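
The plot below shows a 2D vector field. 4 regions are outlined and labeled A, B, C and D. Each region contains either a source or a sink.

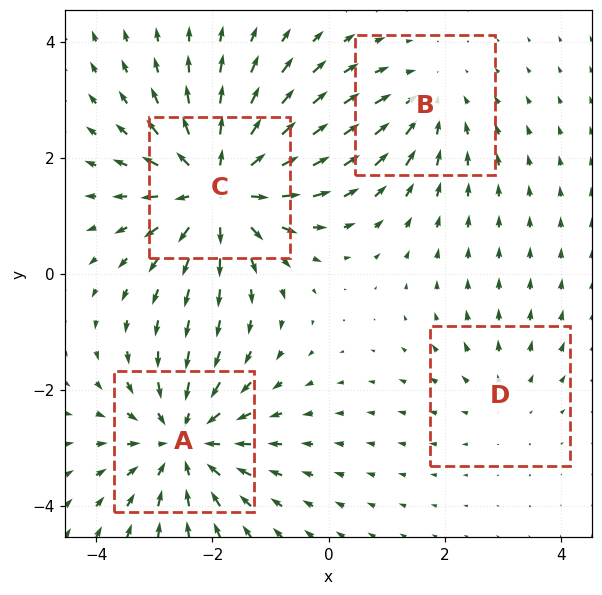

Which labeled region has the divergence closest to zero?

Divergence at each region's feature centre — A: about -5, B: about -3, C: about +6, D: about +2. Region D is closest to zero.

D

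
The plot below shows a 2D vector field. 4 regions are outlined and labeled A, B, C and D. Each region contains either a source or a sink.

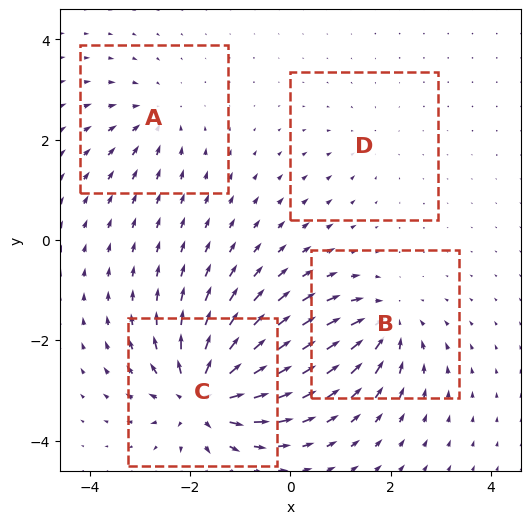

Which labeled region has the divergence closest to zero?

D

Divergence at each region's feature centre — A: about -4, B: about -6, C: about +9, D: about -2. Region D is closest to zero.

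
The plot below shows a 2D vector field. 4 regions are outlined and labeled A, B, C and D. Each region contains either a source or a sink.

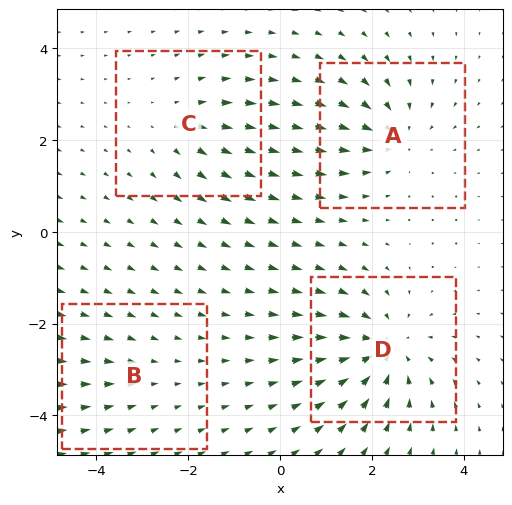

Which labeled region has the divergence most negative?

Divergence at each region's feature centre — A: about -4, B: about -2, C: about +3, D: about -6. Region D is most negative.

D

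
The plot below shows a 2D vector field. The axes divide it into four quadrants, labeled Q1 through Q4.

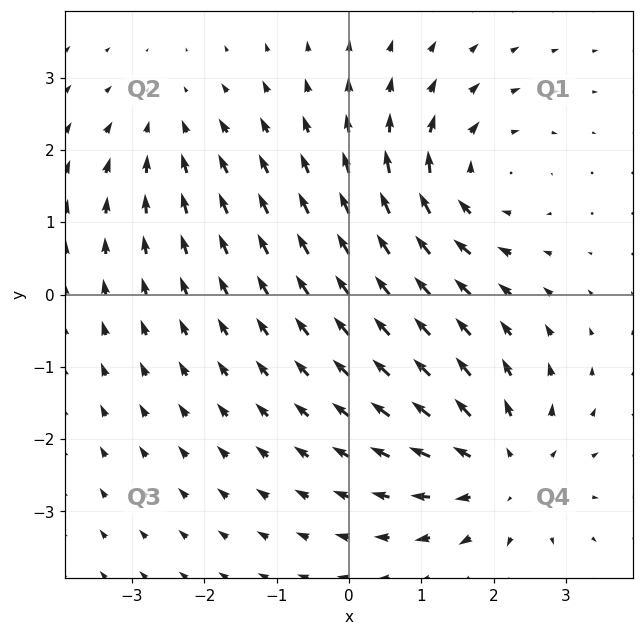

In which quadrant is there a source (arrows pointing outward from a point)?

Q4

The source sits at approximately (2.1, -2.4), which lies in quadrant Q4. The divergence there is about +5, positive as expected for a source.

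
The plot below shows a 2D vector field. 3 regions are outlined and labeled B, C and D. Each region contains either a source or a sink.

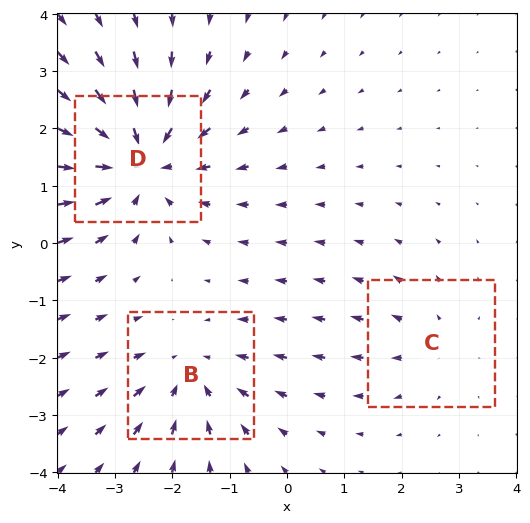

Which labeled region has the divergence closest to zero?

C

Divergence at each region's feature centre — B: about -3, C: about +2, D: about -4. Region C is closest to zero.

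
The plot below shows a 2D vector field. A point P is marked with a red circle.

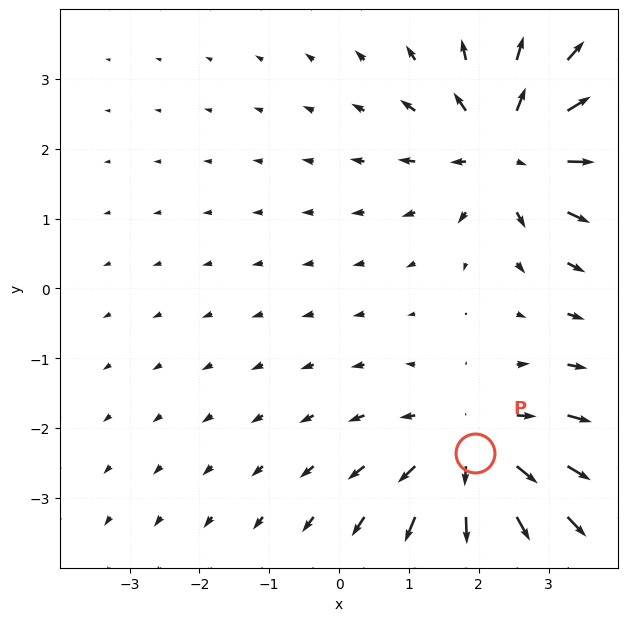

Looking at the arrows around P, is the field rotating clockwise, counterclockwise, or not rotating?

not rotating

Near P at (1.9, -2.4) the arrows show no circulation. The curl there is ≈0.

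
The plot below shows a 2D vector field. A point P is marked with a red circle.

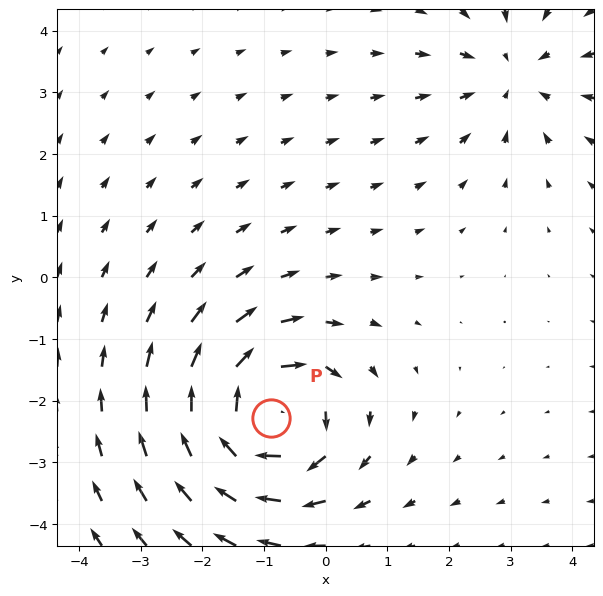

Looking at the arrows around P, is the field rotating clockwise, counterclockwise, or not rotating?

Near P at (-0.9, -2.3) the arrows circulate clockwise. The curl (z-component) there is about -6; negative curl means clockwise rotation.

clockwise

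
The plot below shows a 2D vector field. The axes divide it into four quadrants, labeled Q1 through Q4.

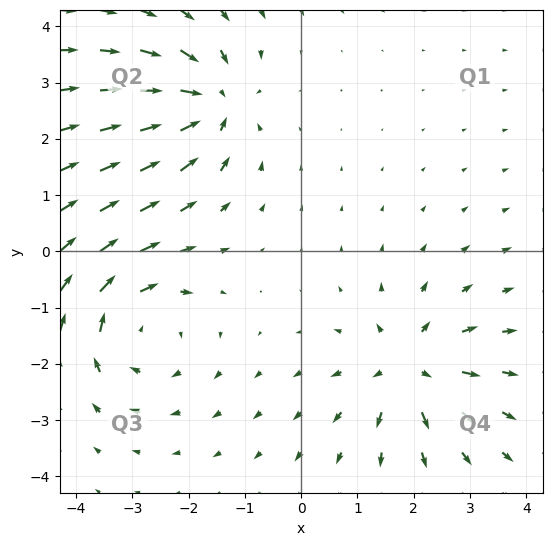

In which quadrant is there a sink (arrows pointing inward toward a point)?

The sink sits at approximately (-1.6, 2.6), which lies in quadrant Q2. The divergence there is about -5, negative as expected for a sink.

Q2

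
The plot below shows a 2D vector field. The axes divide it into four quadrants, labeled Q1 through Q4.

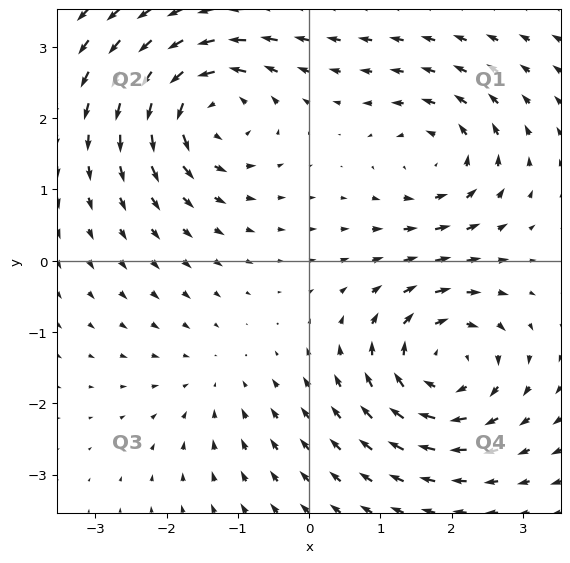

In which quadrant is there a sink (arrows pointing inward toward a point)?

The sink sits at approximately (-1.3, -1.7), which lies in quadrant Q3. The divergence there is about -2, negative as expected for a sink.

Q3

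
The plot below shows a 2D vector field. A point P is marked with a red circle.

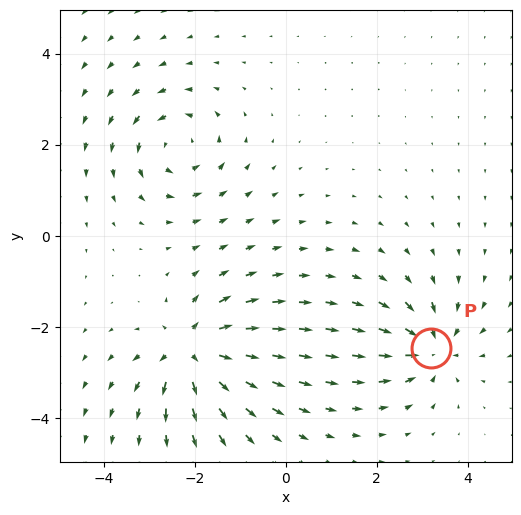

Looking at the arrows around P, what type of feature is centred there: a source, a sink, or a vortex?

sink

At P (3.2, -2.5) the arrows converge inward. Divergence about -5, curl ≈0 — negative divergence with near-zero curl is a sink.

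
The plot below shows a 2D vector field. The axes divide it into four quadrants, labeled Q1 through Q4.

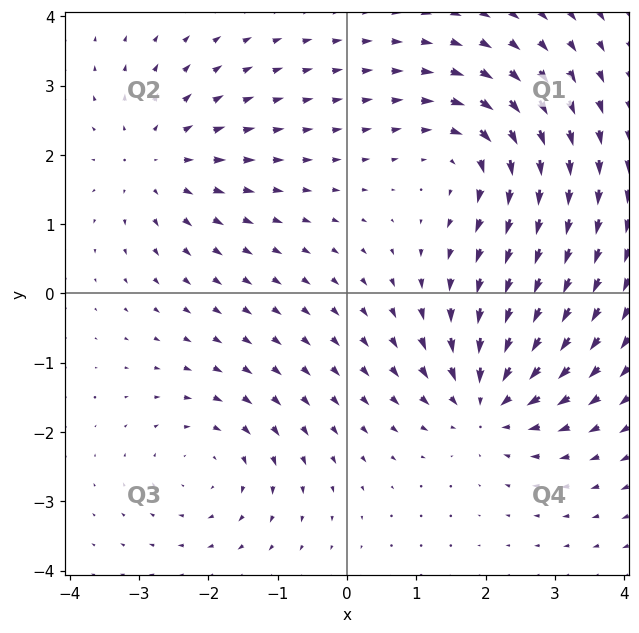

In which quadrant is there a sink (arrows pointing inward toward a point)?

The sink sits at approximately (2.0, -1.5), which lies in quadrant Q4. The divergence there is about -5, negative as expected for a sink.

Q4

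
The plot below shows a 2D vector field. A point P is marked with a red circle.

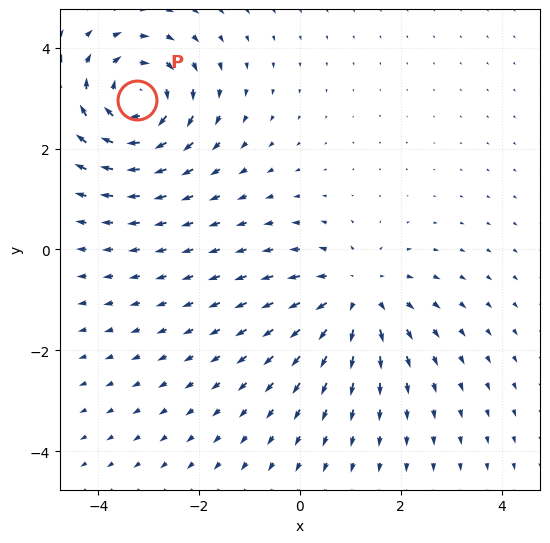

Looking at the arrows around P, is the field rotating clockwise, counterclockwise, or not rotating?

clockwise

Near P at (-3.2, 3.0) the arrows circulate clockwise. The curl (z-component) there is about -5; negative curl means clockwise rotation.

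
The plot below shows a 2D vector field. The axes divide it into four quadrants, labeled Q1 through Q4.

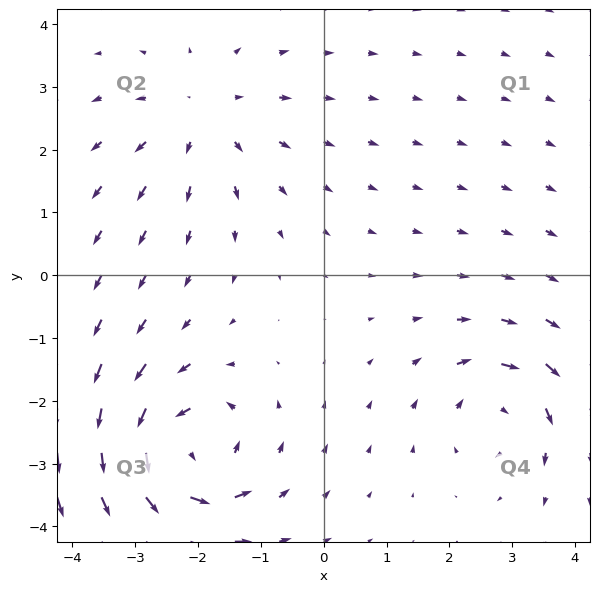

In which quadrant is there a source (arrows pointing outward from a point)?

Q2

The source sits at approximately (-1.9, 2.5), which lies in quadrant Q2. The divergence there is about +3, positive as expected for a source.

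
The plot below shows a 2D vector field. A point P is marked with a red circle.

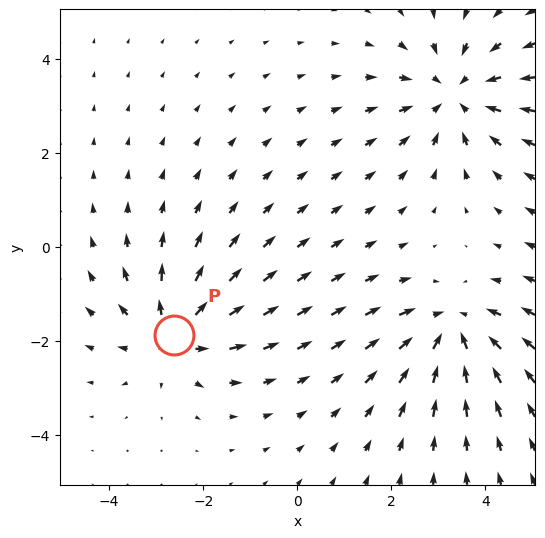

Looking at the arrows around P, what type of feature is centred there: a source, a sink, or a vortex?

At P (-2.6, -1.9) the arrows spread outward. Divergence about +4, curl ≈0 — positive divergence with near-zero curl is a source.

source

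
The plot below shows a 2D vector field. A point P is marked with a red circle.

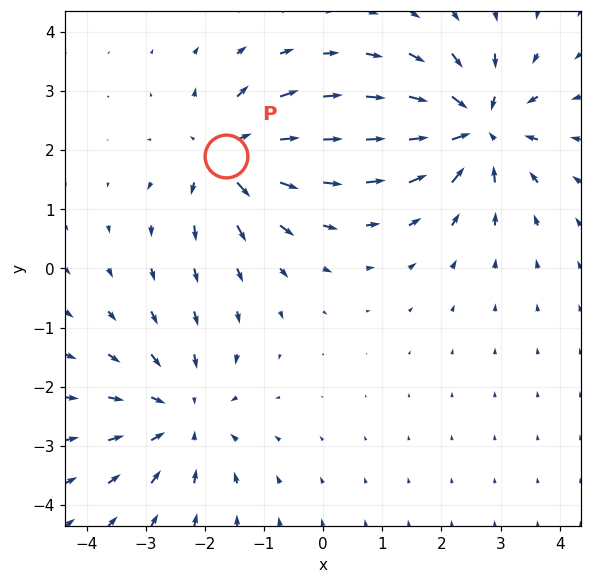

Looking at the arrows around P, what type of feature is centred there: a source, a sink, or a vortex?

At P (-1.6, 1.9) the arrows spread outward. Divergence about +5, curl ≈0 — positive divergence with near-zero curl is a source.

source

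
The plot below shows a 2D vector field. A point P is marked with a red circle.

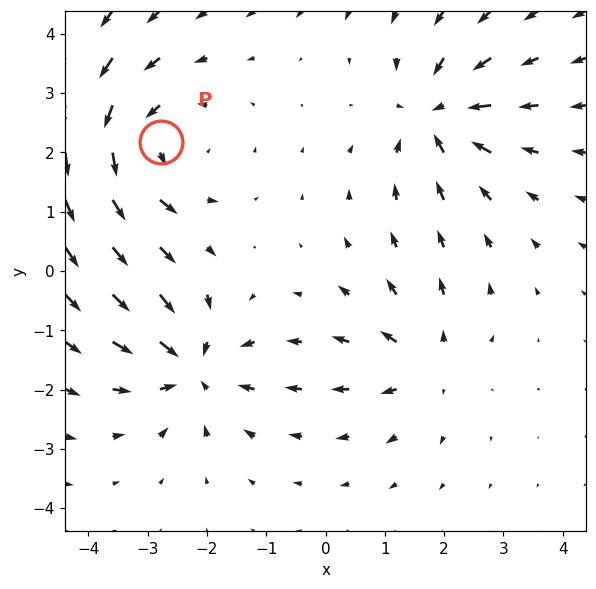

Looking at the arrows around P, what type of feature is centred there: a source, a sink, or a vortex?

vortex

At P (-2.8, 2.2) the arrows circulate counterclockwise. Divergence ≈0, curl about +4 — near-zero divergence with nonzero curl is a vortex.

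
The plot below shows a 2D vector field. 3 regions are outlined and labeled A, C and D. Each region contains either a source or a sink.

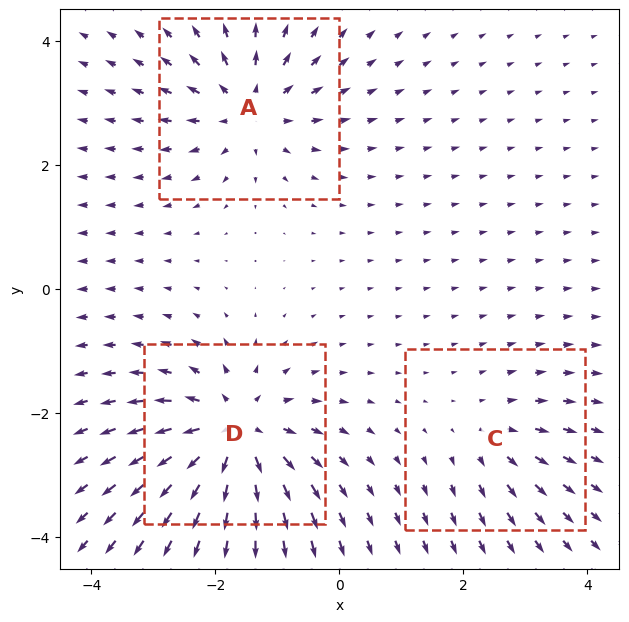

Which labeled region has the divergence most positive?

D

Divergence at each region's feature centre — A: about +4, C: about +2, D: about +5. Region D is most positive.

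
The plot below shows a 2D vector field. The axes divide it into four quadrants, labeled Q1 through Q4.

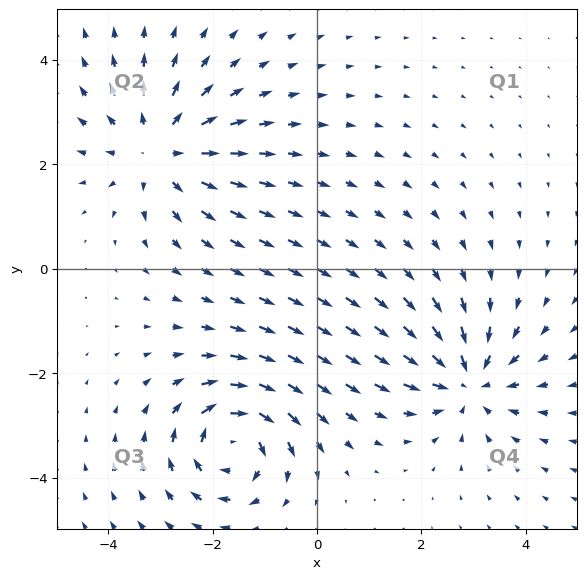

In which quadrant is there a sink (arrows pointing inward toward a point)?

The sink sits at approximately (2.9, -2.2), which lies in quadrant Q4. The divergence there is about -5, negative as expected for a sink.

Q4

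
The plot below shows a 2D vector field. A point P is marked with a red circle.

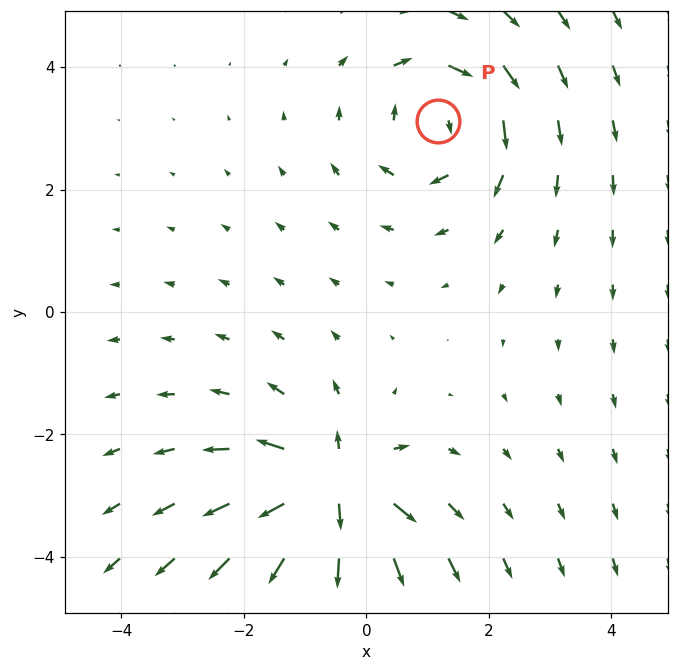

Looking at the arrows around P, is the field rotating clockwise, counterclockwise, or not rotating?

Near P at (1.2, 3.1) the arrows circulate clockwise. The curl (z-component) there is about -3; negative curl means clockwise rotation.

clockwise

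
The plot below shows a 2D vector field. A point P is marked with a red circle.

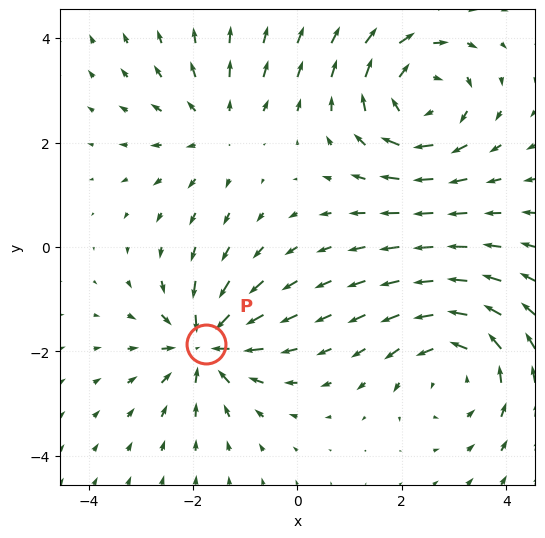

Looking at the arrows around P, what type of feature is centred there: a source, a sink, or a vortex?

sink

At P (-1.8, -1.9) the arrows converge inward. Divergence about -6, curl ≈0 — negative divergence with near-zero curl is a sink.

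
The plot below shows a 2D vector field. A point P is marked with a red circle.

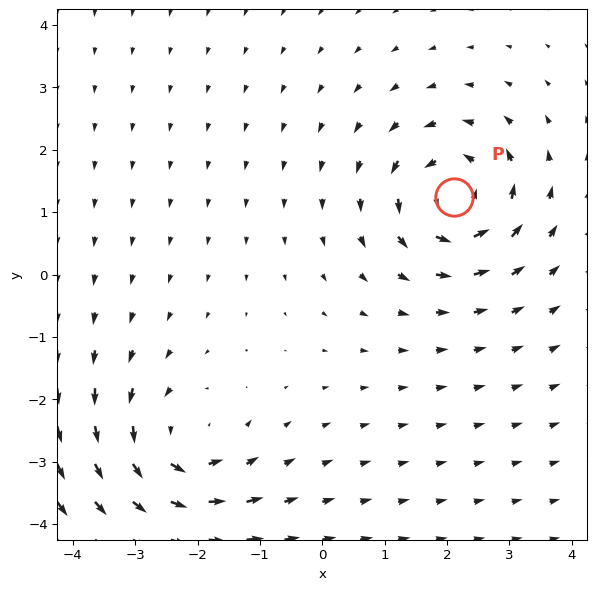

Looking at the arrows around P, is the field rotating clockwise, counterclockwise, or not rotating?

Near P at (2.1, 1.2) the arrows circulate counterclockwise. The curl (z-component) there is about +4; positive curl means counterclockwise rotation.

counterclockwise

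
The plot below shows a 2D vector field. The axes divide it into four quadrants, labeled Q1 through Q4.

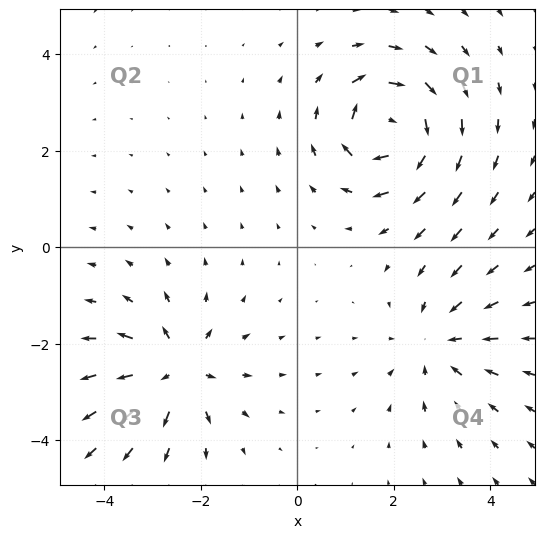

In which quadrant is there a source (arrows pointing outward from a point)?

The source sits at approximately (-2.5, -2.6), which lies in quadrant Q3. The divergence there is about +4, positive as expected for a source.

Q3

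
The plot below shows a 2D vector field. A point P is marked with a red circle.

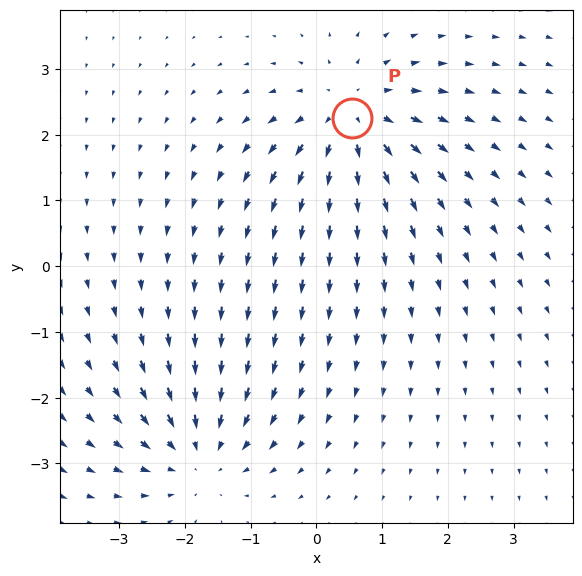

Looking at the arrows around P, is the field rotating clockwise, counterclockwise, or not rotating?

not rotating

Near P at (0.5, 2.3) the arrows show no circulation. The curl there is ≈0.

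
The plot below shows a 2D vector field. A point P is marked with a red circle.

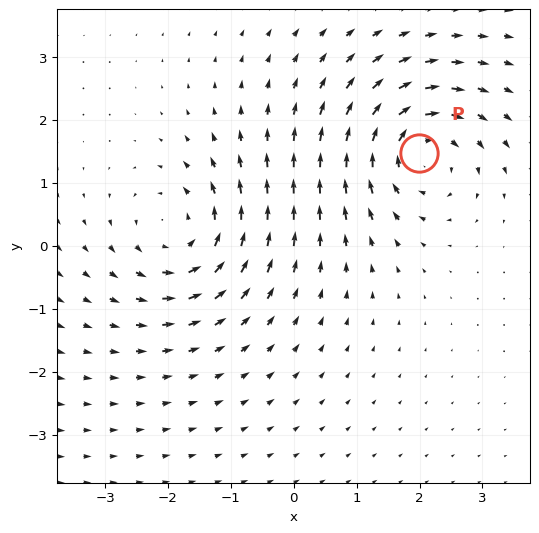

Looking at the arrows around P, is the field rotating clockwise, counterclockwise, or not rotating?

Near P at (2.0, 1.5) the arrows circulate clockwise. The curl (z-component) there is about -7; negative curl means clockwise rotation.

clockwise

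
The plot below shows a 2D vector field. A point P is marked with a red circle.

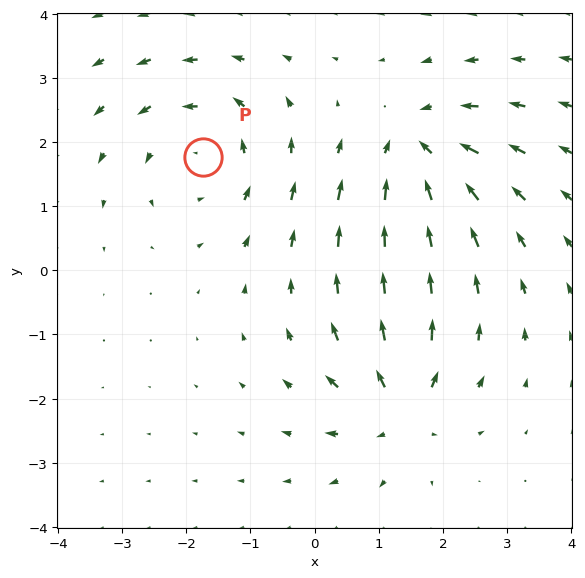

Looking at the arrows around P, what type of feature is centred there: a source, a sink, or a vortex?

vortex

At P (-1.7, 1.8) the arrows circulate counterclockwise. Divergence ≈0, curl about +3 — near-zero divergence with nonzero curl is a vortex.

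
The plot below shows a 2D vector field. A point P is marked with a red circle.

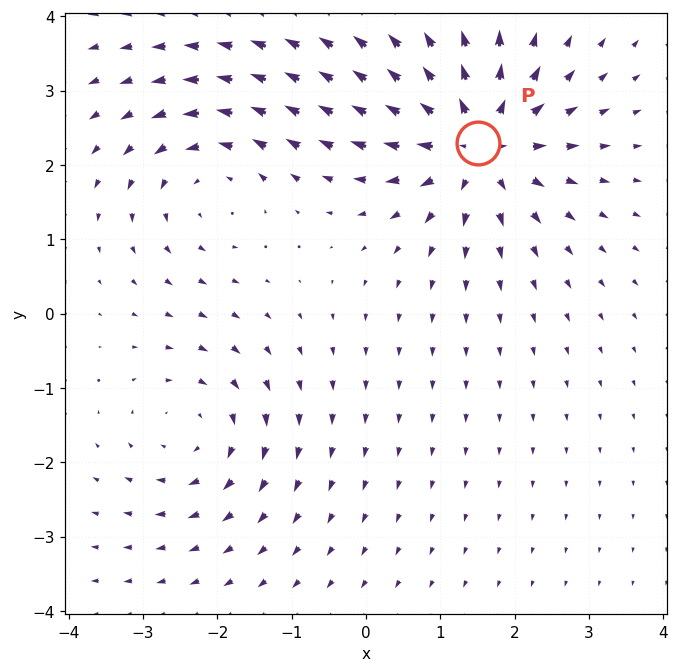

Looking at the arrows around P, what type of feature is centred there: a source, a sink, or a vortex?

At P (1.5, 2.3) the arrows spread outward. Divergence about +6, curl ≈0 — positive divergence with near-zero curl is a source.

source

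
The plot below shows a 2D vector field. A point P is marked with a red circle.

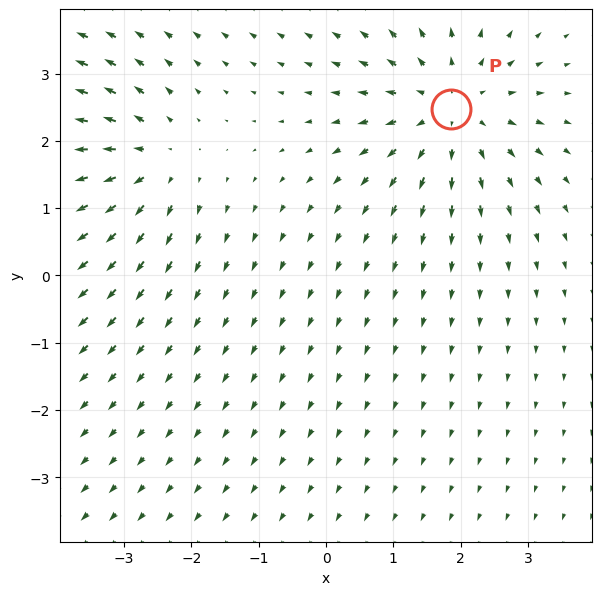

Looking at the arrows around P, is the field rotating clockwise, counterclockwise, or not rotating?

Near P at (1.9, 2.5) the arrows show no circulation. The curl there is ≈0.

not rotating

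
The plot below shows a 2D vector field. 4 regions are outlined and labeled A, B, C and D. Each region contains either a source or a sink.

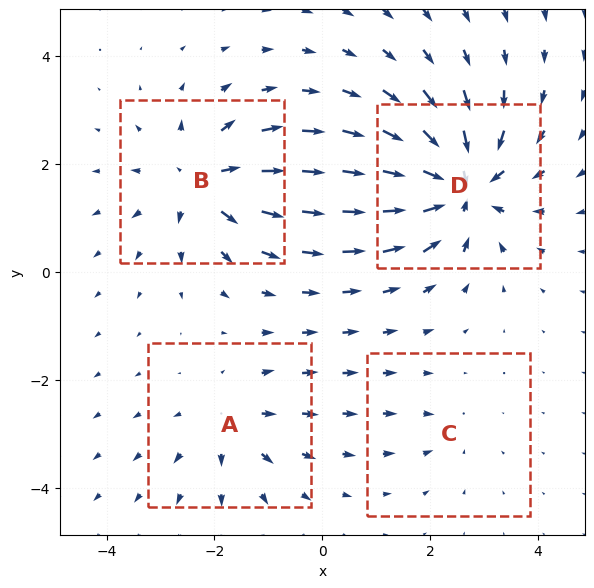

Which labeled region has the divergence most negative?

D

Divergence at each region's feature centre — A: about +4, B: about +6, C: about -2, D: about -8. Region D is most negative.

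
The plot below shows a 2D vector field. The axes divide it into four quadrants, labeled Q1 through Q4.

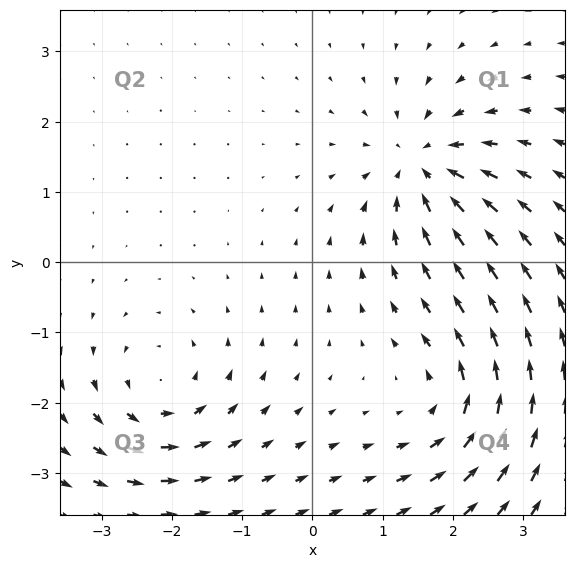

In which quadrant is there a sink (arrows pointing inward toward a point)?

The sink sits at approximately (1.6, 1.4), which lies in quadrant Q1. The divergence there is about -6, negative as expected for a sink.

Q1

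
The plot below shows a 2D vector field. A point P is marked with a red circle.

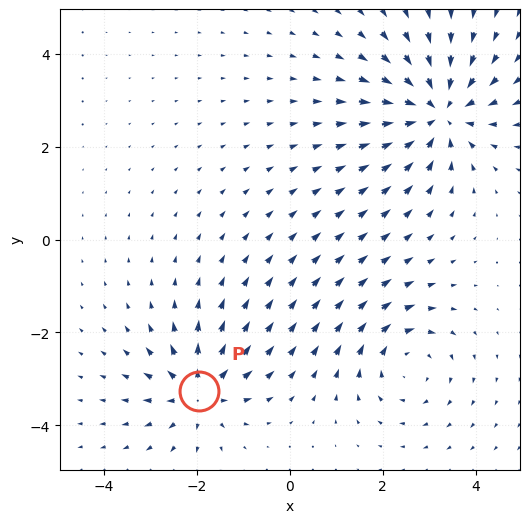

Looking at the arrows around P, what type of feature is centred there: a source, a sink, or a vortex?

At P (-2.0, -3.3) the arrows spread outward. Divergence about +4, curl ≈0 — positive divergence with near-zero curl is a source.

source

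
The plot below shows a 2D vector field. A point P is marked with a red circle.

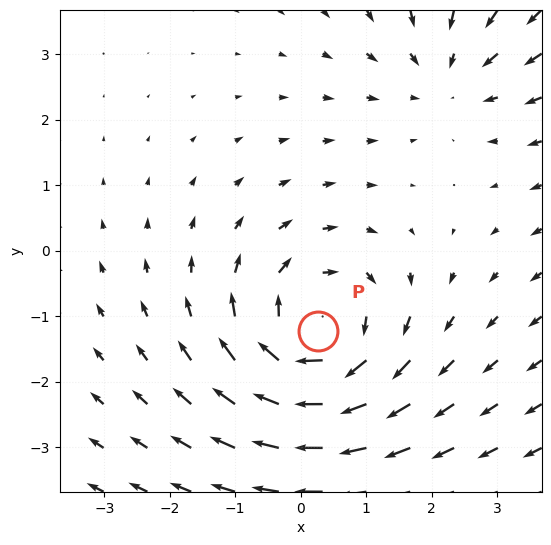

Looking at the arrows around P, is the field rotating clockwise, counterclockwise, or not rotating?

clockwise

Near P at (0.3, -1.2) the arrows circulate clockwise. The curl (z-component) there is about -4; negative curl means clockwise rotation.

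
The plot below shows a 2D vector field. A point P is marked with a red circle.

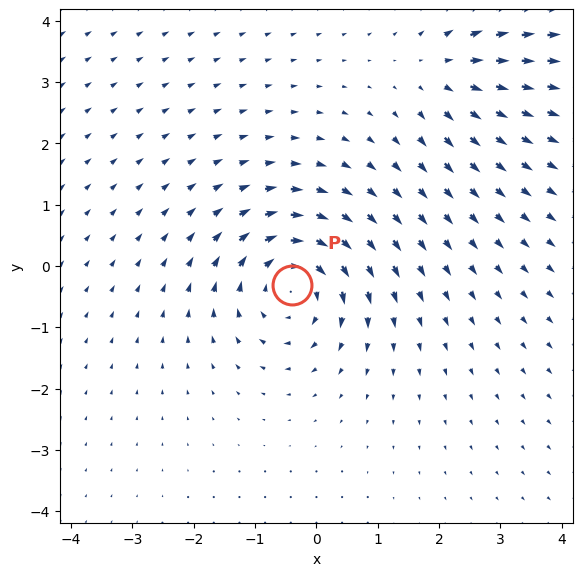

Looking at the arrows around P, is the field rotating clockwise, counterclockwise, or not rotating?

clockwise

Near P at (-0.4, -0.3) the arrows circulate clockwise. The curl (z-component) there is about -6; negative curl means clockwise rotation.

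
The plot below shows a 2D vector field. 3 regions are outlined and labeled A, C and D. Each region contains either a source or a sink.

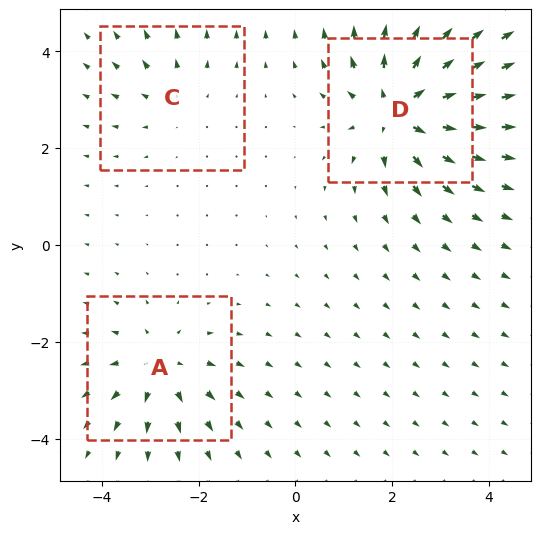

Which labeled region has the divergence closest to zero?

Divergence at each region's feature centre — A: about +3, C: about +2, D: about +5. Region C is closest to zero.

C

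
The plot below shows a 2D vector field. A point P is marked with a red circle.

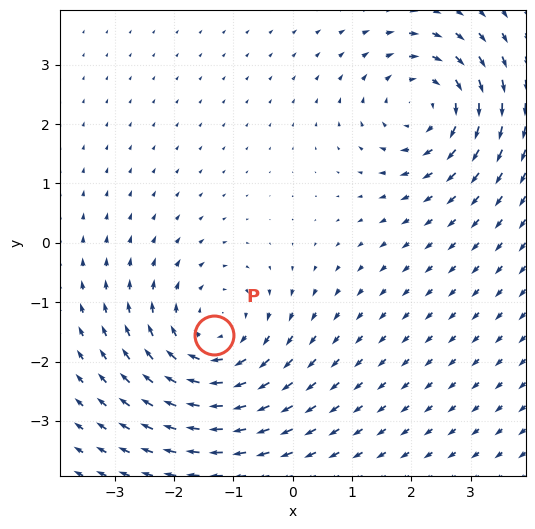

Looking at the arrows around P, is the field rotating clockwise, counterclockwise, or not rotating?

clockwise

Near P at (-1.3, -1.5) the arrows circulate clockwise. The curl (z-component) there is about -3; negative curl means clockwise rotation.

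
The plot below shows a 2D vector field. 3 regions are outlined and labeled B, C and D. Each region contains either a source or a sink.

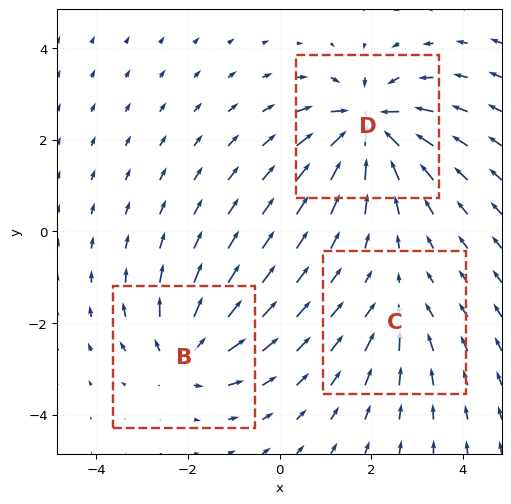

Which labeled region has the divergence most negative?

Divergence at each region's feature centre — B: about +4, C: about -3, D: about -6. Region D is most negative.

D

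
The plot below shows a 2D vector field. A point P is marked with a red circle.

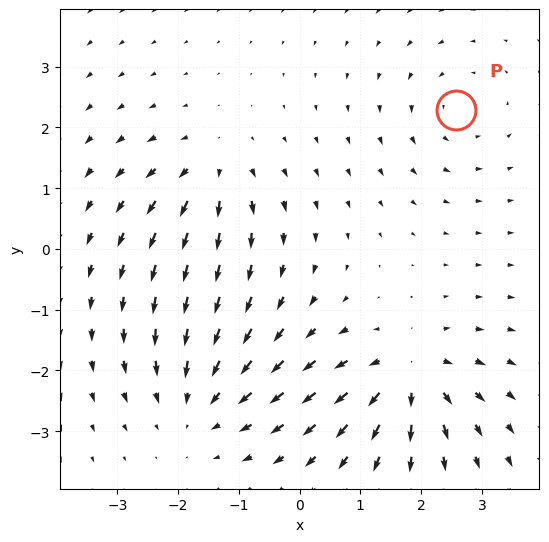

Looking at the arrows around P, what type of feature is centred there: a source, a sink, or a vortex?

At P (2.6, 2.3) the arrows circulate counterclockwise. Divergence ≈0, curl about +3 — near-zero divergence with nonzero curl is a vortex.

vortex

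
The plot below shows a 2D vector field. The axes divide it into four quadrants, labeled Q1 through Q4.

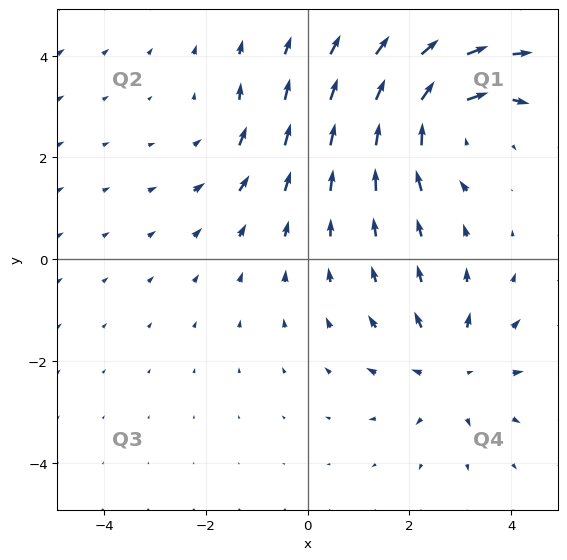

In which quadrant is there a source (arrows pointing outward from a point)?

Q4

The source sits at approximately (2.8, -2.2), which lies in quadrant Q4. The divergence there is about +4, positive as expected for a source.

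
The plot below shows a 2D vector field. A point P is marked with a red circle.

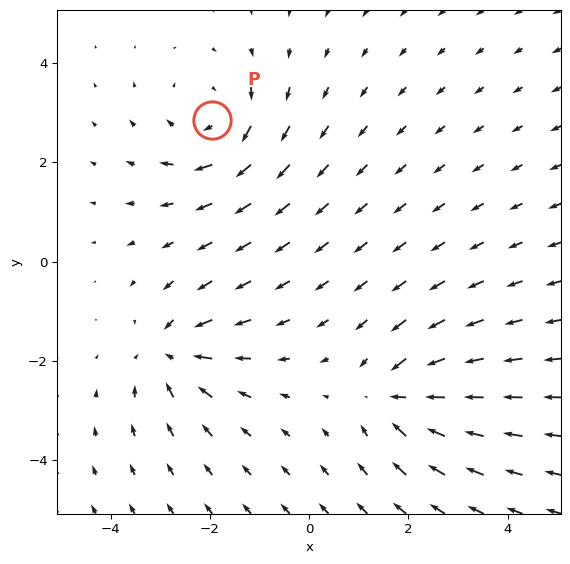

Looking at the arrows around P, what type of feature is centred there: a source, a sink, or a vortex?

vortex

At P (-2.0, 2.9) the arrows circulate clockwise. Divergence ≈0, curl about -3 — near-zero divergence with nonzero curl is a vortex.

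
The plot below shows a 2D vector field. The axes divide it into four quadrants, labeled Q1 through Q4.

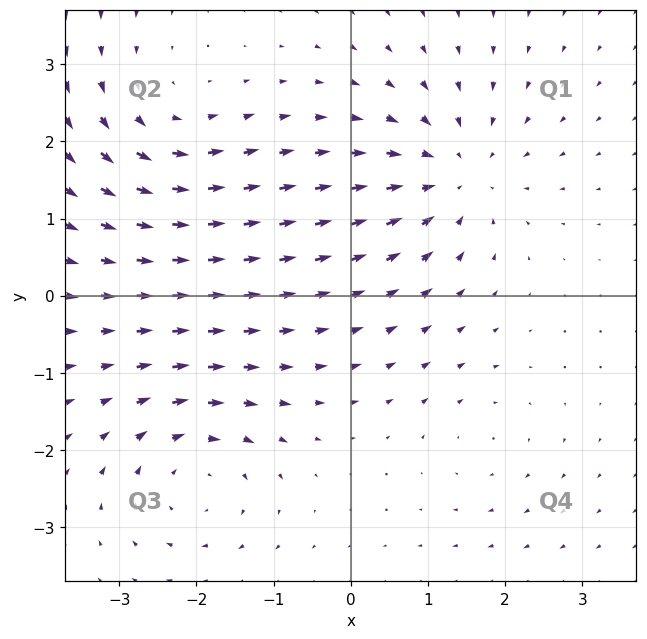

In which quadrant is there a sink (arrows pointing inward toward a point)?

The sink sits at approximately (1.3, 1.6), which lies in quadrant Q1. The divergence there is about -5, negative as expected for a sink.

Q1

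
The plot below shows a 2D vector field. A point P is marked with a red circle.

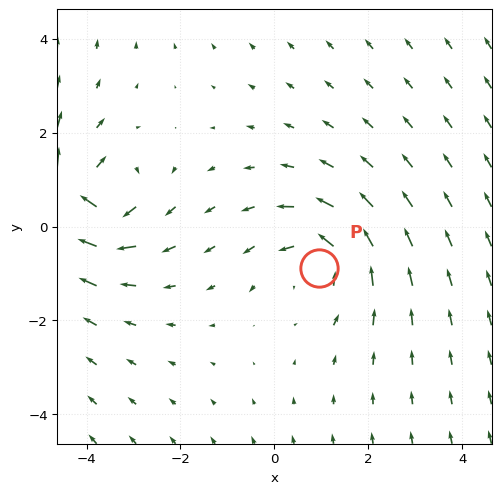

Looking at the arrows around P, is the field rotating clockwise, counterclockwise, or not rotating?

counterclockwise

Near P at (1.0, -0.9) the arrows circulate counterclockwise. The curl (z-component) there is about +3; positive curl means counterclockwise rotation.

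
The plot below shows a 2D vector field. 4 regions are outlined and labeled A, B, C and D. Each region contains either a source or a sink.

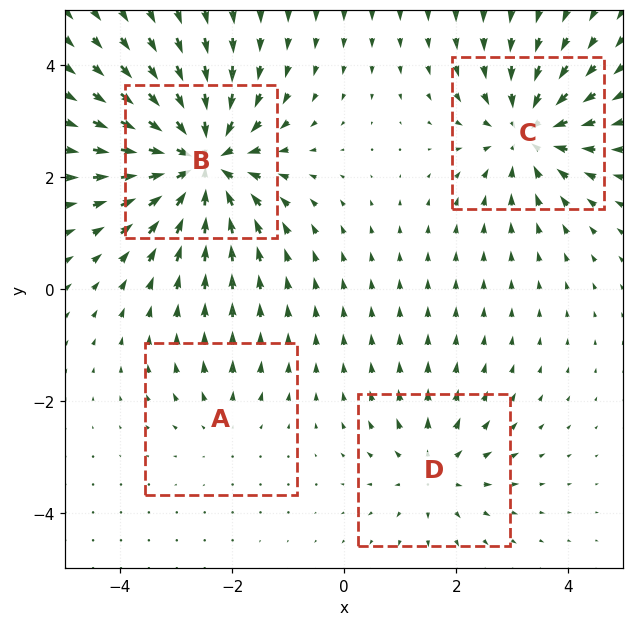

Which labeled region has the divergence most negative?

Divergence at each region's feature centre — A: about +2, B: about -8, C: about -5, D: about +3. Region B is most negative.

B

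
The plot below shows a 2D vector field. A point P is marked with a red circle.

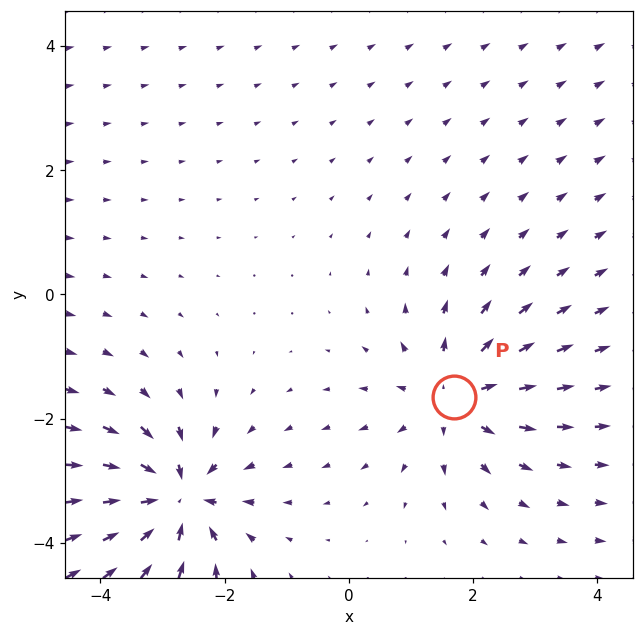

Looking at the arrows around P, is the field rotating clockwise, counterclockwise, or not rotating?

Near P at (1.7, -1.6) the arrows show no circulation. The curl there is ≈0.

not rotating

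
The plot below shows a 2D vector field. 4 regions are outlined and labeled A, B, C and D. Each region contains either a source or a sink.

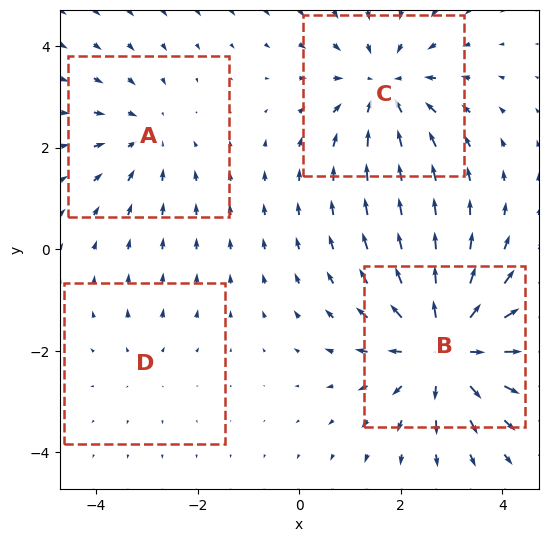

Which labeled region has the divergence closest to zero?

D

Divergence at each region's feature centre — A: about -3, B: about +6, C: about -4, D: about +2. Region D is closest to zero.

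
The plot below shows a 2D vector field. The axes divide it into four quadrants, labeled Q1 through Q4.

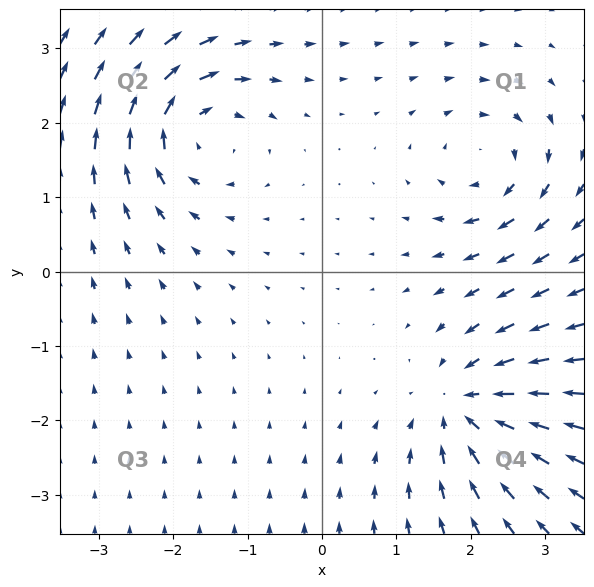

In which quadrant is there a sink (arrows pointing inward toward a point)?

Q4

The sink sits at approximately (1.9, -1.8), which lies in quadrant Q4. The divergence there is about -6, negative as expected for a sink.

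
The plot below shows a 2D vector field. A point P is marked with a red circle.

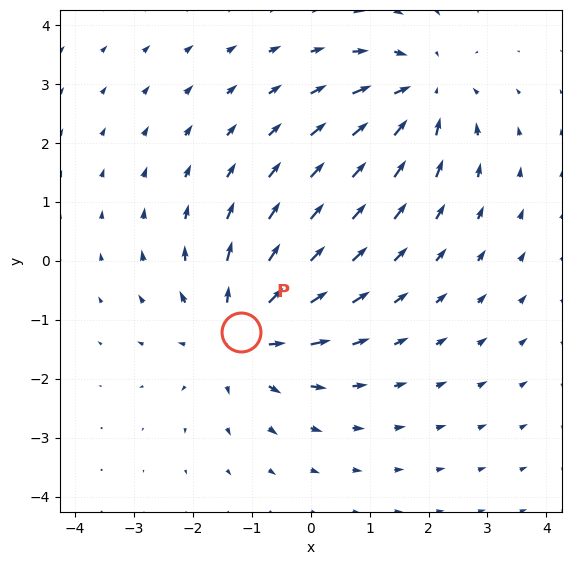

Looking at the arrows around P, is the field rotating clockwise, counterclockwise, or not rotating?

Near P at (-1.2, -1.2) the arrows show no circulation. The curl there is ≈0.

not rotating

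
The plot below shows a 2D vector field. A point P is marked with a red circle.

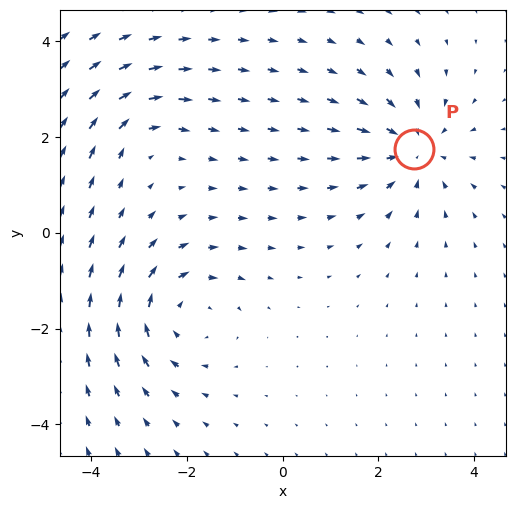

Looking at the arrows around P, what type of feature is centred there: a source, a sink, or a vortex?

sink

At P (2.7, 1.7) the arrows converge inward. Divergence about -4, curl ≈0 — negative divergence with near-zero curl is a sink.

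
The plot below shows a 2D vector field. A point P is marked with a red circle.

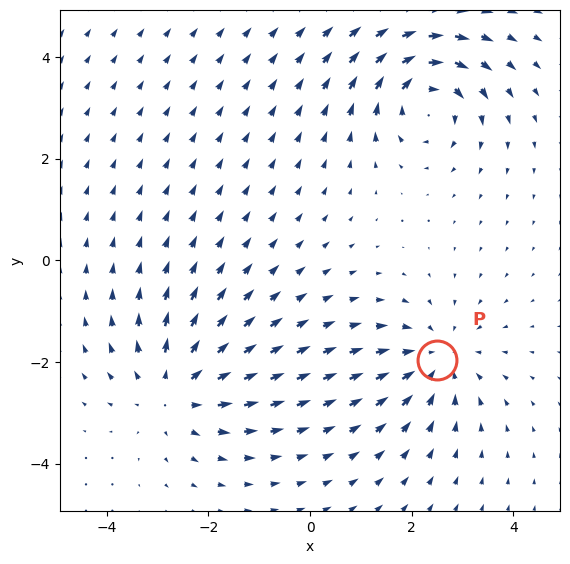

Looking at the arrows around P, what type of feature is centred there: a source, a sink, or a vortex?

At P (2.5, -2.0) the arrows converge inward. Divergence about -3, curl ≈0 — negative divergence with near-zero curl is a sink.

sink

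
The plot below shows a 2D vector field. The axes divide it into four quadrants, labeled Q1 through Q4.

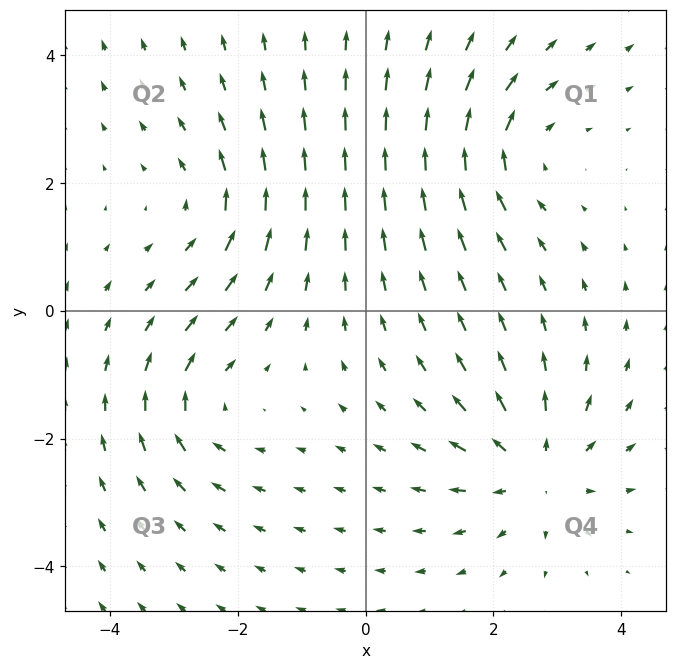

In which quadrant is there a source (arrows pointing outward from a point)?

Q4

The source sits at approximately (2.7, -2.5), which lies in quadrant Q4. The divergence there is about +5, positive as expected for a source.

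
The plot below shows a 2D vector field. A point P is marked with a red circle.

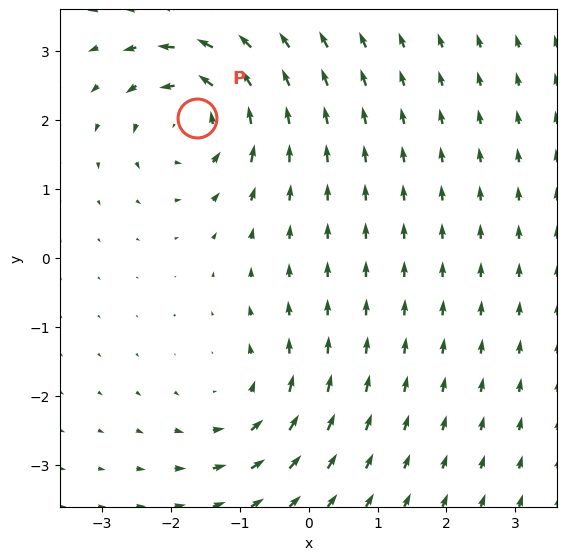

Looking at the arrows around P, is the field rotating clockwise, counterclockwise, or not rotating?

Near P at (-1.6, 2.0) the arrows circulate counterclockwise. The curl (z-component) there is about +6; positive curl means counterclockwise rotation.

counterclockwise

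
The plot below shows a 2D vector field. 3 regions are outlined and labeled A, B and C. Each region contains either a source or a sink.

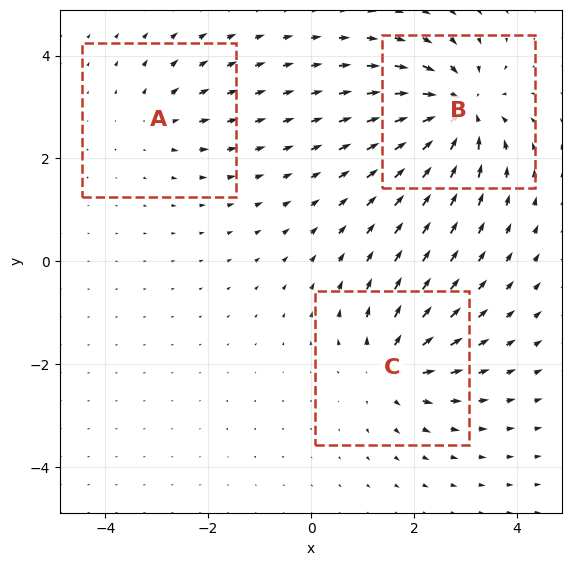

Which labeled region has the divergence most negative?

B

Divergence at each region's feature centre — A: about +2, B: about -6, C: about +4. Region B is most negative.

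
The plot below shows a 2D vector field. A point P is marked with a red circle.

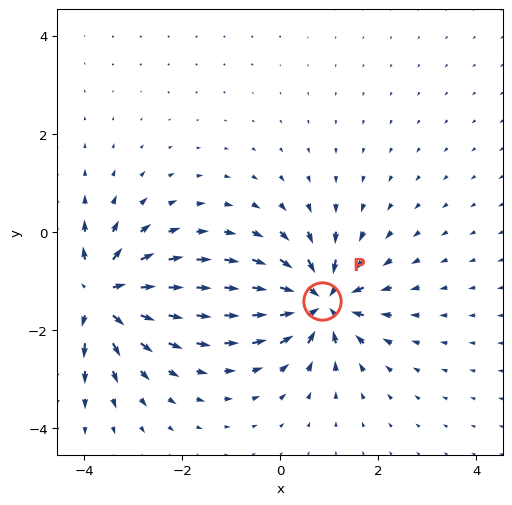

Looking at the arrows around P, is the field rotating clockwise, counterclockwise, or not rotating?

not rotating

Near P at (0.8, -1.4) the arrows show no circulation. The curl there is ≈0.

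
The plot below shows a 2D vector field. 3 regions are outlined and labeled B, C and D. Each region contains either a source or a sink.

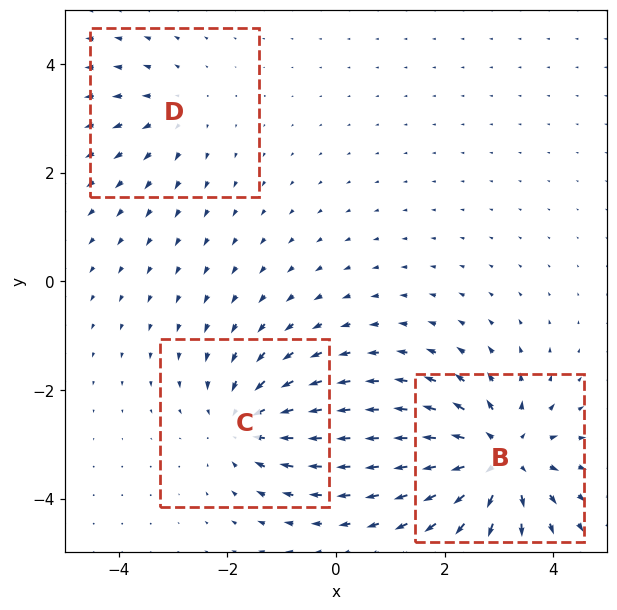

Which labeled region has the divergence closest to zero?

Divergence at each region's feature centre — B: about +5, C: about -3, D: about +2. Region D is closest to zero.

D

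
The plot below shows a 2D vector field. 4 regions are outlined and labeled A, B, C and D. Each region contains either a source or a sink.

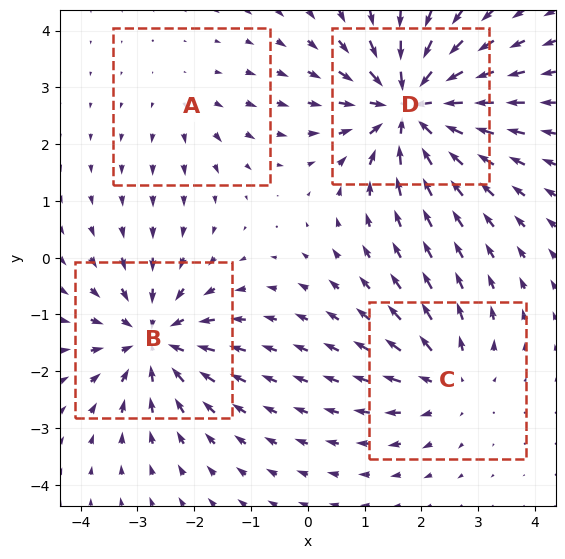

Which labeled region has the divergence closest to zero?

A

Divergence at each region's feature centre — A: about +2, B: about -6, C: about +4, D: about -7. Region A is closest to zero.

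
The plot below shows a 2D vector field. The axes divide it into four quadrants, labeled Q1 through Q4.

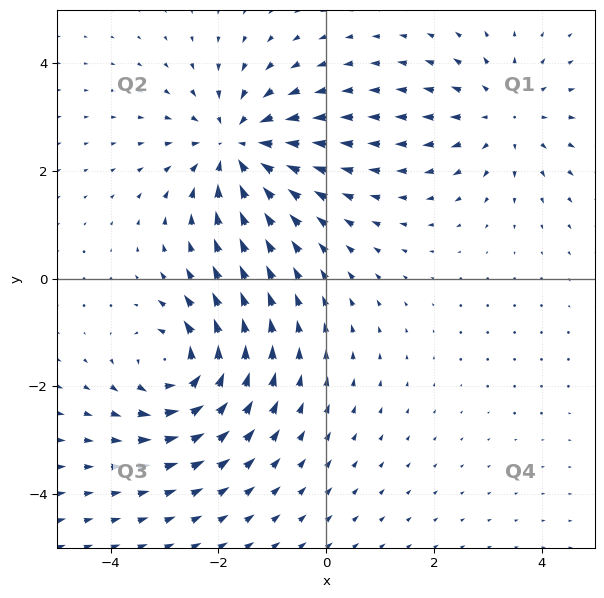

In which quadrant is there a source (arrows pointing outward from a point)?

Q1

The source sits at approximately (3.3, 3.0), which lies in quadrant Q1. The divergence there is about +3, positive as expected for a source.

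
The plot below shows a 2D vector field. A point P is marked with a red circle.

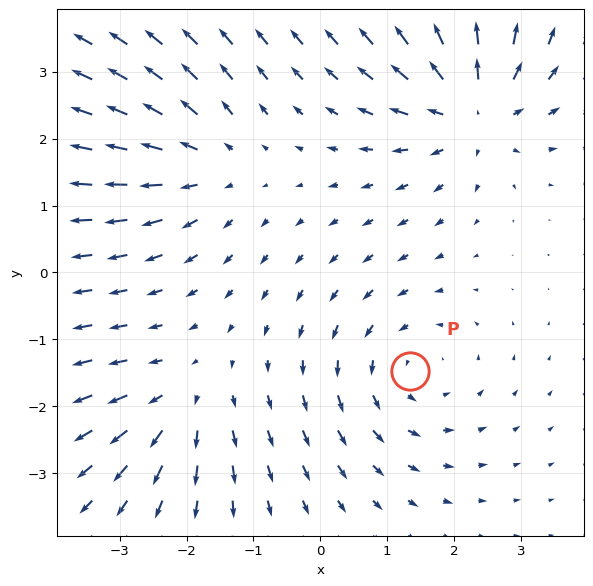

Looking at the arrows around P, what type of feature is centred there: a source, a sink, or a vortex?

At P (1.3, -1.5) the arrows circulate counterclockwise. Divergence ≈0, curl about +3 — near-zero divergence with nonzero curl is a vortex.

vortex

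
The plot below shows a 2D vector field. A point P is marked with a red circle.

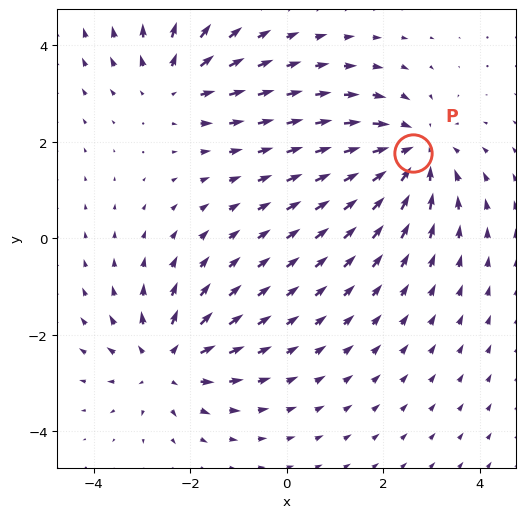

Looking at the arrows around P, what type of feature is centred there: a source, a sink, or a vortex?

sink

At P (2.6, 1.8) the arrows converge inward. Divergence about -4, curl ≈0 — negative divergence with near-zero curl is a sink.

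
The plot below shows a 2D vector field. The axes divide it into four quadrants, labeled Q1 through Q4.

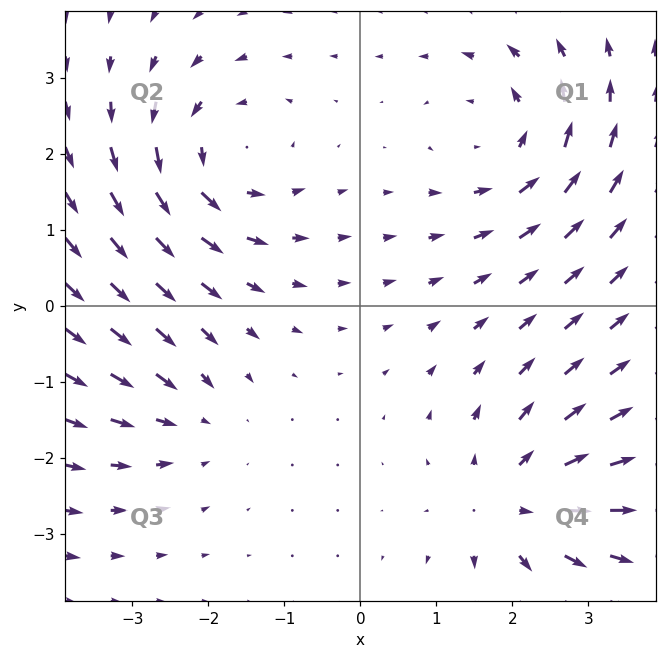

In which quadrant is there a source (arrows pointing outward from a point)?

The source sits at approximately (2.0, -2.6), which lies in quadrant Q4. The divergence there is about +4, positive as expected for a source.

Q4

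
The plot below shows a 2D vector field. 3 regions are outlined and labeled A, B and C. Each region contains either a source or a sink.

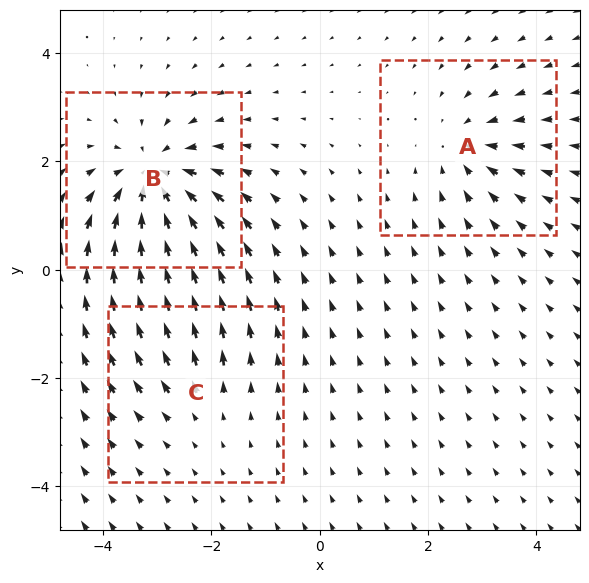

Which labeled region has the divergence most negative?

Divergence at each region's feature centre — A: about -3, B: about -5, C: about +2. Region B is most negative.

B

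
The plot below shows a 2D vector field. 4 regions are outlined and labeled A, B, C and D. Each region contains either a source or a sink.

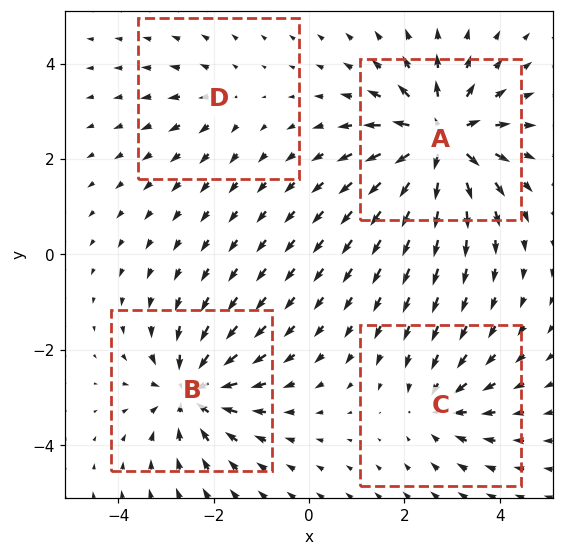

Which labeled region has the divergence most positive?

Divergence at each region's feature centre — A: about +8, B: about -6, C: about -4, D: about +2. Region A is most positive.

A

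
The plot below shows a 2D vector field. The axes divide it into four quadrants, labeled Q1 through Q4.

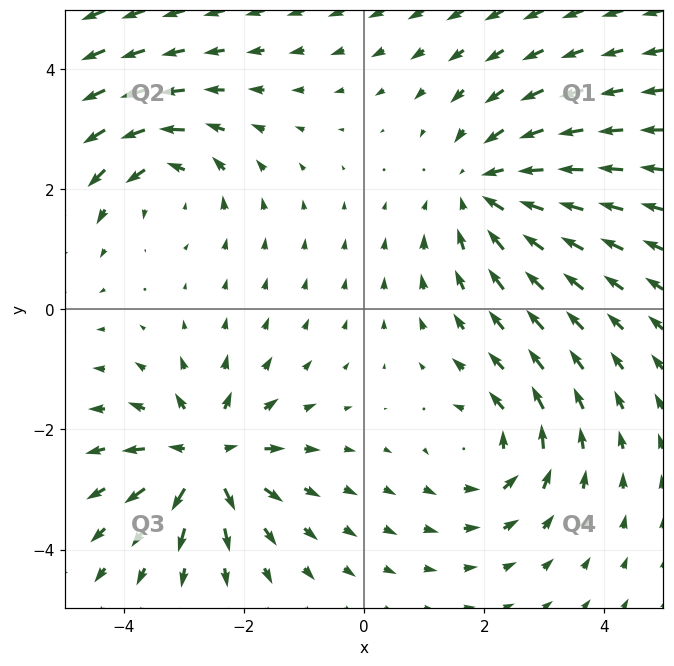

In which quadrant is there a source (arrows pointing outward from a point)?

Q3

The source sits at approximately (-2.6, -2.5), which lies in quadrant Q3. The divergence there is about +6, positive as expected for a source.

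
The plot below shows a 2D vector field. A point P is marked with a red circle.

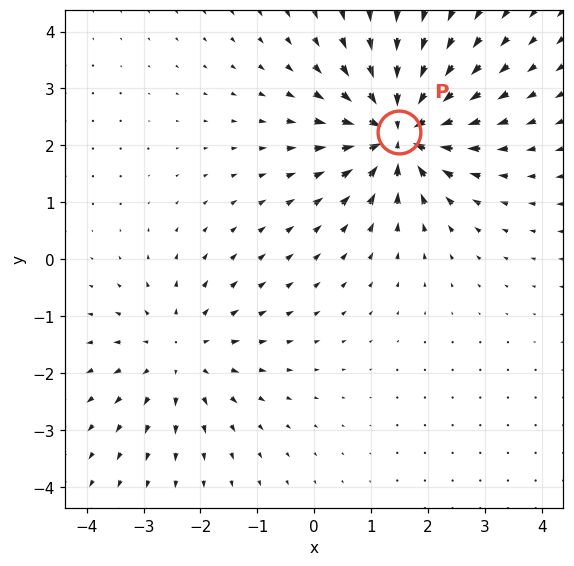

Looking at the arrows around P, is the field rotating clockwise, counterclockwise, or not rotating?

not rotating

Near P at (1.5, 2.2) the arrows show no circulation. The curl there is ≈0.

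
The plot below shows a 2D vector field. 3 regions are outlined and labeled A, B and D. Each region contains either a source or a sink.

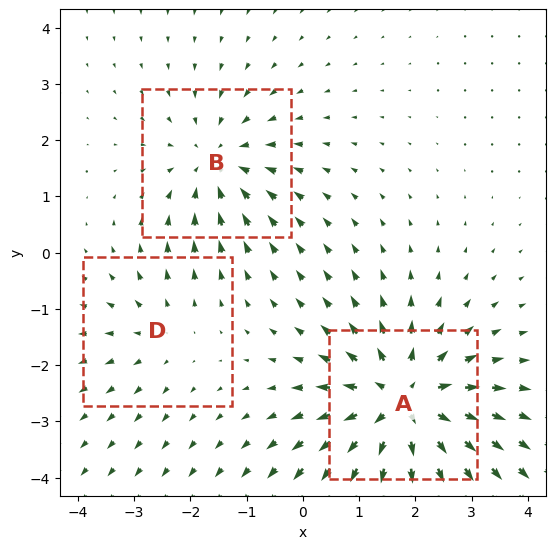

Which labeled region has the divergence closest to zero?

D

Divergence at each region's feature centre — A: about +5, B: about -3, D: about +2. Region D is closest to zero.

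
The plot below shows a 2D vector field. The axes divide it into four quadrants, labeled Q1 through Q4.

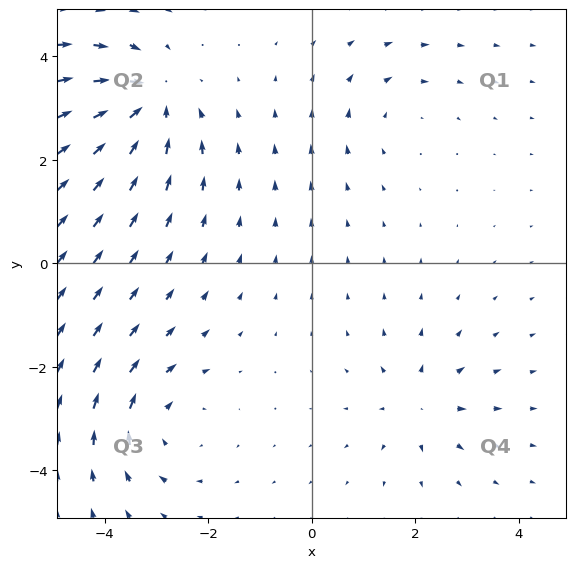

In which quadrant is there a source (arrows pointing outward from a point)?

Q4

The source sits at approximately (2.1, -2.7), which lies in quadrant Q4. The divergence there is about +4, positive as expected for a source.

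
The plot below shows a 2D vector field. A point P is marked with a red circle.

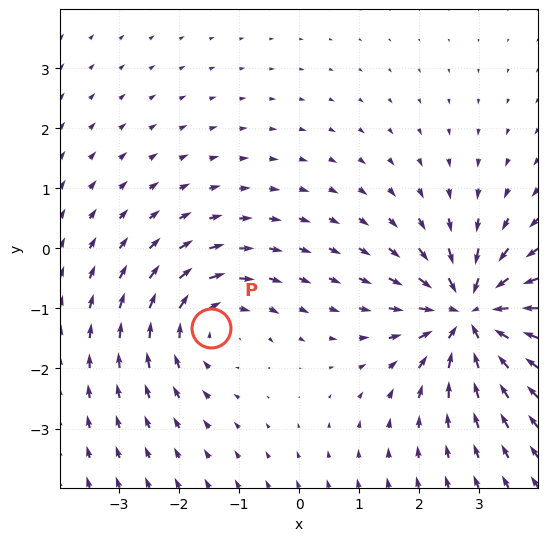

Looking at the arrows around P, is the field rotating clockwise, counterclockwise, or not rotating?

Near P at (-1.5, -1.3) the arrows circulate clockwise. The curl (z-component) there is about -4; negative curl means clockwise rotation.

clockwise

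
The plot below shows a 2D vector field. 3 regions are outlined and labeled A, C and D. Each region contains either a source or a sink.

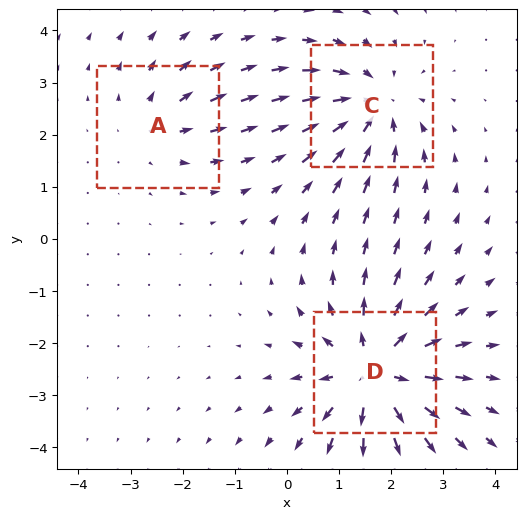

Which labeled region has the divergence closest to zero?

A

Divergence at each region's feature centre — A: about +2, C: about -4, D: about +5. Region A is closest to zero.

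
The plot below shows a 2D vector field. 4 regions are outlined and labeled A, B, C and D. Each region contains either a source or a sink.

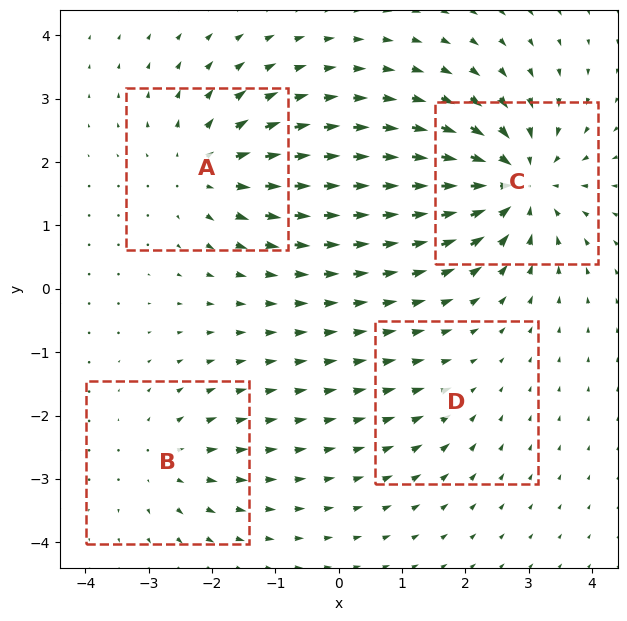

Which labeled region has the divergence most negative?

Divergence at each region's feature centre — A: about +5, B: about +3, C: about -7, D: about -2. Region C is most negative.

C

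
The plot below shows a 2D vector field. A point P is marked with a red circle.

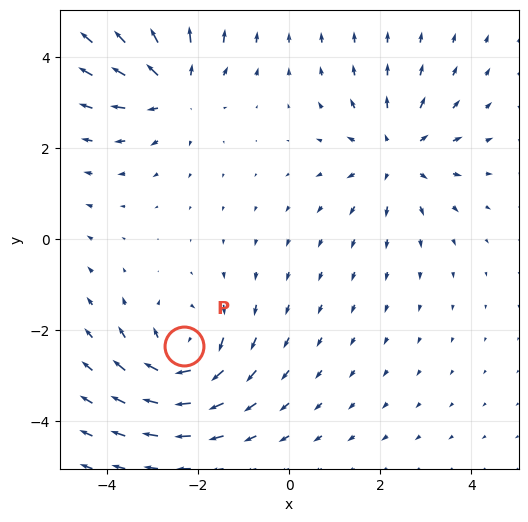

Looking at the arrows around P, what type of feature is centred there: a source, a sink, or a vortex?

vortex

At P (-2.3, -2.3) the arrows circulate clockwise. Divergence ≈0, curl about -5 — near-zero divergence with nonzero curl is a vortex.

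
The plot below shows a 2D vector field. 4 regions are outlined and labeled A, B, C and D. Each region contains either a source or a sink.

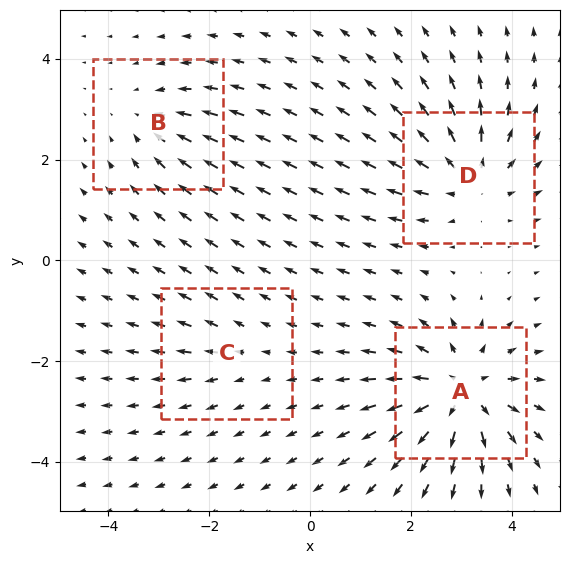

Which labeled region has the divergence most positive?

Divergence at each region's feature centre — A: about +7, B: about -3, C: about +2, D: about +6. Region A is most positive.

A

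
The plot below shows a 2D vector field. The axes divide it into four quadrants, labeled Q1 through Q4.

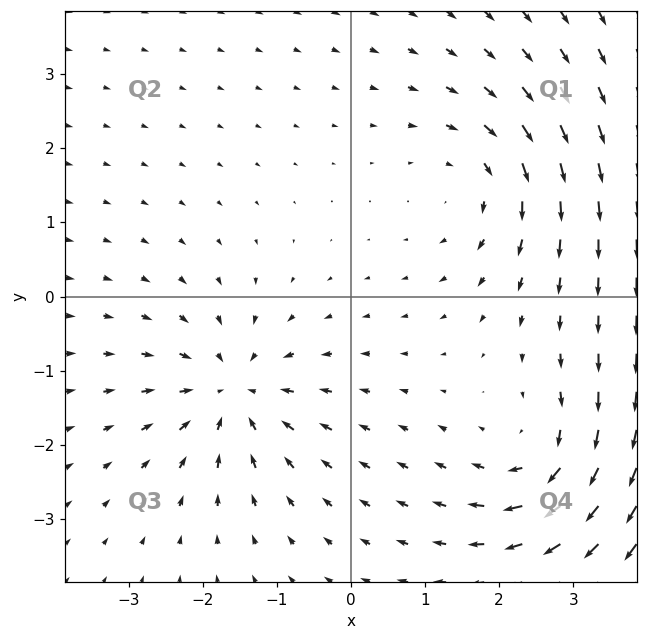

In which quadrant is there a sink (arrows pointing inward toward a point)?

Q3

The sink sits at approximately (-1.6, -1.3), which lies in quadrant Q3. The divergence there is about -6, negative as expected for a sink.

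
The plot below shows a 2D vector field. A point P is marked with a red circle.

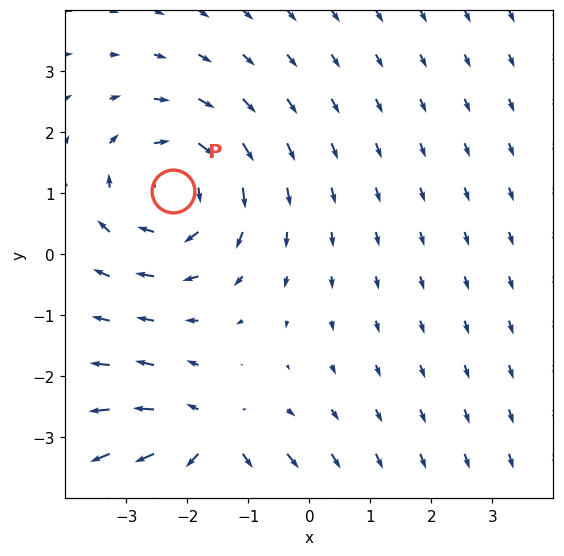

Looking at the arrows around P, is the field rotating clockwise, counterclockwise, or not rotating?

clockwise

Near P at (-2.2, 1.0) the arrows circulate clockwise. The curl (z-component) there is about -4; negative curl means clockwise rotation.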